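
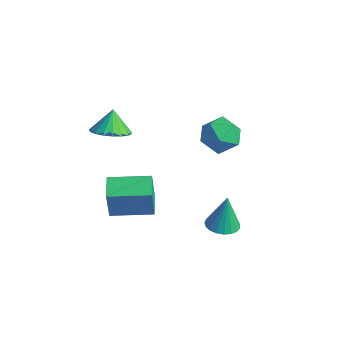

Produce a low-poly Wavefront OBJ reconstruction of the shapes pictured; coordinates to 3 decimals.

v -1.494 -3.575 -2.157
v -1.335 -3.858 -0.336
v -2.445 -2.76 -1.948
v -2.286 -3.042 -0.126
v -0.114 -1.998 -2.034
v 0.045 -2.28 -0.212
v -1.065 -1.182 -1.824
v -0.906 -1.465 -0.003
v -1.766 3.64 -0.313
v -0.764 3.381 -0.781
v -1.376 2.559 1.121
v -0.374 2.3 0.653
v -0.564 3.349 1.046
v -0.804 4.017 0.159
v -1.336 1.923 0.181
v -1.576 2.591 -0.706
v -0.498 2.32 -0.475
v -0.021 3.201 0.059
v -2.119 2.739 0.281
v -1.642 3.62 0.815
v 1.315 0.988 -3.799
v 2.021 1.457 -3.866
v 1.265 1.332 -1.921
v 1.767 1.698 -3.917
v 1.436 1.816 -3.947
v 1.083 1.792 -3.952
v 0.771 1.628 -3.93
v 0.552 1.354 -3.886
v 0.466 1.016 -3.827
v 0.526 0.674 -3.762
v 0.723 0.386 -3.705
v 1.022 0.202 -3.663
v 1.371 0.154 -3.645
v 1.711 0.251 -3.654
v 1.983 0.474 -3.687
v 2.139 0.787 -3.741
v 2.152 1.135 -3.804
v -3.173 -2.039 2.08
v -2.423 -2.512 2.564
v -3.567 -1.541 3.18
v -2.237 -2.118 2.451
v -2.237 -1.709 2.266
v -2.422 -1.365 2.043
v -2.756 -1.155 1.828
v -3.173 -1.12 1.663
v -3.589 -1.267 1.58
v -3.924 -1.567 1.597
v -4.109 -1.961 1.709
v -4.109 -2.37 1.895
v -3.924 -2.714 2.117
v -3.59 -2.924 2.332
v -3.174 -2.959 2.498
v -2.757 -2.812 2.58
f 2 4 1
f 5 2 1
f 1 4 3
f 3 5 1
f 2 8 4
f 6 2 5
f 6 8 2
f 4 8 3
f 7 5 3
f 3 8 7
f 7 6 5
f 8 6 7
f 9 20 14
f 9 14 10
f 9 10 16
f 9 16 19
f 9 19 20
f 10 14 18
f 14 20 13
f 20 19 11
f 19 16 15
f 16 10 17
f 12 18 13
f 12 13 11
f 12 11 15
f 12 15 17
f 12 17 18
f 13 18 14
f 11 13 20
f 15 11 19
f 17 15 16
f 18 17 10
f 22 21 24
f 22 24 23
f 24 21 25
f 24 25 23
f 25 21 26
f 25 26 23
f 26 21 27
f 26 27 23
f 27 21 28
f 27 28 23
f 28 21 29
f 28 29 23
f 29 21 30
f 29 30 23
f 30 21 31
f 30 31 23
f 31 21 32
f 31 32 23
f 32 21 33
f 32 33 23
f 33 21 34
f 33 34 23
f 34 21 35
f 34 35 23
f 35 21 36
f 35 36 23
f 36 21 37
f 36 37 23
f 37 21 22
f 37 22 23
f 39 38 41
f 39 41 40
f 41 38 42
f 41 42 40
f 42 38 43
f 42 43 40
f 43 38 44
f 43 44 40
f 44 38 45
f 44 45 40
f 45 38 46
f 45 46 40
f 46 38 47
f 46 47 40
f 47 38 48
f 47 48 40
f 48 38 49
f 48 49 40
f 49 38 50
f 49 50 40
f 50 38 51
f 50 51 40
f 51 38 52
f 51 52 40
f 52 38 53
f 52 53 40
f 53 38 39
f 53 39 40



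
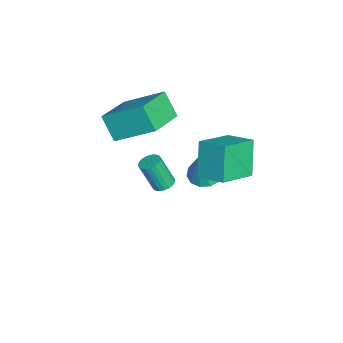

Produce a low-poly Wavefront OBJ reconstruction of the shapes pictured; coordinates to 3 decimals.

v 0.791 -0.925 -2.929
v 1.512 -0.692 -3.11
v 1.249 -1.195 -1.451
v 1.296 -0.333 -2.977
v 0.919 -0.162 -2.829
v 0.501 -0.234 -2.713
v 0.175 -0.525 -2.664
v 0.045 -0.943 -2.7
v 0.151 -1.356 -2.808
v 0.46 -1.632 -2.955
v 0.875 -1.683 -3.093
v 1.262 -1.494 -3.179
v 1.5 -1.125 -3.185
v 2.88 -0.03 -0.689
v 2.055 -0.019 0.774
v 3.552 0.969 -0.318
v 2.727 0.98 1.145
v 4.113 -1.12 0.015
v 3.288 -1.109 1.478
v 4.785 -0.121 0.386
v 3.96 -0.11 1.849
v -0.087 -2.675 -4.624
v 0.184 -2.284 -4.441
v 0.099 -2.874 -3.053
v -0.173 -3.265 -3.236
v -0.014 -2.212 -4.422
v -0.099 -2.802 -3.035
v -0.226 -2.22 -4.439
v -0.311 -2.81 -3.051
v -0.413 -2.307 -4.487
v -0.498 -2.897 -3.1
v -0.544 -2.457 -4.559
v -0.629 -3.047 -3.172
v -0.596 -2.645 -4.642
v -0.681 -3.235 -3.255
v -0.56 -2.838 -4.722
v -0.646 -3.429 -3.335
v -0.443 -3.003 -4.785
v -0.528 -3.593 -3.398
v -0.264 -3.111 -4.82
v -0.349 -3.702 -3.433
v -0.054 -3.144 -4.821
v -0.139 -3.734 -3.434
v 0.149 -3.095 -4.788
v 0.064 -3.686 -3.401
v 0.312 -2.974 -4.727
v 0.227 -3.565 -3.339
v 0.406 -2.801 -4.647
v 0.321 -3.392 -3.26
v 0.414 -2.607 -4.564
v 0.329 -3.197 -3.177
v 0.336 -2.424 -4.491
v 0.251 -3.014 -3.104
v 0.778 -5.097 0.549
v 1.191 -3.414 1.662
v -0.908 -4.327 0.01
v -0.495 -2.644 1.123
v 1.355 -4.556 -0.483
v 1.768 -2.873 0.63
v -0.331 -3.786 -1.022
v 0.082 -2.103 0.091
f 2 1 4
f 2 4 3
f 4 1 5
f 4 5 3
f 5 1 6
f 5 6 3
f 6 1 7
f 6 7 3
f 7 1 8
f 7 8 3
f 8 1 9
f 8 9 3
f 9 1 10
f 9 10 3
f 10 1 11
f 10 11 3
f 11 1 12
f 11 12 3
f 12 1 13
f 12 13 3
f 13 1 2
f 13 2 3
f 15 17 14
f 18 15 14
f 14 17 16
f 16 18 14
f 15 21 17
f 19 15 18
f 19 21 15
f 17 21 16
f 20 18 16
f 16 21 20
f 20 19 18
f 21 19 20
f 23 22 26
f 23 26 24
f 24 26 27
f 24 27 25
f 26 22 28
f 26 28 27
f 27 28 29
f 27 29 25
f 28 22 30
f 28 30 29
f 29 30 31
f 29 31 25
f 30 22 32
f 30 32 31
f 31 32 33
f 31 33 25
f 32 22 34
f 32 34 33
f 33 34 35
f 33 35 25
f 34 22 36
f 34 36 35
f 35 36 37
f 35 37 25
f 36 22 38
f 36 38 37
f 37 38 39
f 37 39 25
f 38 22 40
f 38 40 39
f 39 40 41
f 39 41 25
f 40 22 42
f 40 42 41
f 41 42 43
f 41 43 25
f 42 22 44
f 42 44 43
f 43 44 45
f 43 45 25
f 44 22 46
f 44 46 45
f 45 46 47
f 45 47 25
f 46 22 48
f 46 48 47
f 47 48 49
f 47 49 25
f 48 22 50
f 48 50 49
f 49 50 51
f 49 51 25
f 50 22 52
f 50 52 51
f 51 52 53
f 51 53 25
f 52 22 23
f 52 23 53
f 53 23 24
f 53 24 25
f 55 57 54
f 58 55 54
f 54 57 56
f 56 58 54
f 55 61 57
f 59 55 58
f 59 61 55
f 57 61 56
f 60 58 56
f 56 61 60
f 60 59 58
f 61 59 60



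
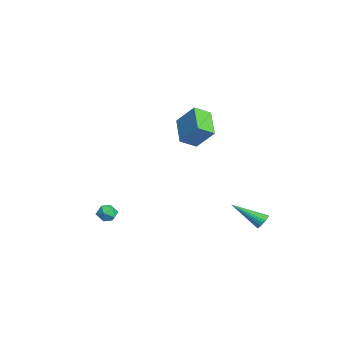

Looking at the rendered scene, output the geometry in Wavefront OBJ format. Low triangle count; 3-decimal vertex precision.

v 1.748 -3.566 -0.153
v 2.048 -4.074 -0.404
v 0.992 -3.666 -0.856
v 1.292 -4.174 -1.107
v 1.027 -4.213 -0.524
v 1.495 -4.152 -0.09
v 1.545 -3.588 -1.17
v 2.013 -3.527 -0.736
v 1.923 -4.088 -1.033
v 1.603 -4.474 -0.633
v 1.437 -3.266 -0.627
v 1.117 -3.652 -0.227
v 3.077 4.168 -1.019
v 3.499 4.222 -0.719
v 2.503 2.572 0.079
v 3.354 4.345 -0.616
v 3.161 4.438 -0.582
v 2.954 4.483 -0.624
v 2.768 4.475 -0.734
v 2.636 4.413 -0.893
v 2.58 4.309 -1.074
v 2.609 4.18 -1.246
v 2.72 4.05 -1.378
v 2.893 3.939 -1.448
v 3.097 3.869 -1.443
v 3.298 3.85 -1.366
v 3.461 3.886 -1.228
v 3.557 3.971 -1.054
v 3.571 4.09 -0.874
v -4.166 1.419 3.232
v -3.879 0.462 3.78
v -3.488 2.32 4.451
v -3.201 1.362 4.999
v -2.499 1.398 2.321
v -2.212 0.44 2.869
v -1.821 2.298 3.54
v -1.534 1.341 4.088
f 1 12 6
f 1 6 2
f 1 2 8
f 1 8 11
f 1 11 12
f 2 6 10
f 6 12 5
f 12 11 3
f 11 8 7
f 8 2 9
f 4 10 5
f 4 5 3
f 4 3 7
f 4 7 9
f 4 9 10
f 5 10 6
f 3 5 12
f 7 3 11
f 9 7 8
f 10 9 2
f 14 13 16
f 14 16 15
f 16 13 17
f 16 17 15
f 17 13 18
f 17 18 15
f 18 13 19
f 18 19 15
f 19 13 20
f 19 20 15
f 20 13 21
f 20 21 15
f 21 13 22
f 21 22 15
f 22 13 23
f 22 23 15
f 23 13 24
f 23 24 15
f 24 13 25
f 24 25 15
f 25 13 26
f 25 26 15
f 26 13 27
f 26 27 15
f 27 13 28
f 27 28 15
f 28 13 29
f 28 29 15
f 29 13 14
f 29 14 15
f 31 33 30
f 34 31 30
f 30 33 32
f 32 34 30
f 31 37 33
f 35 31 34
f 35 37 31
f 33 37 32
f 36 34 32
f 32 37 36
f 36 35 34
f 37 35 36



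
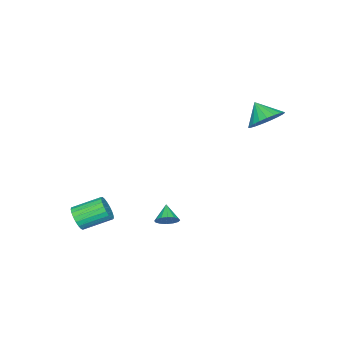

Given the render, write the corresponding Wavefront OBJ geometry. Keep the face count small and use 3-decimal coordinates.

v 4.189 -3.041 -3.927
v 4.762 -2.868 -3.46
v 3.825 -1.645 -2.765
v 3.251 -1.819 -3.233
v 4.821 -2.681 -3.708
v 3.884 -1.459 -3.013
v 4.771 -2.557 -3.994
v 3.834 -1.335 -3.299
v 4.62 -2.517 -4.269
v 3.683 -1.294 -3.574
v 4.394 -2.567 -4.485
v 3.457 -1.344 -3.79
v 4.133 -2.699 -4.604
v 3.196 -1.477 -3.909
v 3.882 -2.891 -4.606
v 2.945 -1.668 -3.911
v 3.683 -3.108 -4.491
v 2.746 -1.885 -3.796
v 3.572 -3.314 -4.279
v 2.635 -2.091 -3.584
v 3.568 -3.473 -4.005
v 2.631 -2.25 -3.311
v 3.671 -3.557 -3.719
v 2.733 -2.334 -3.024
v 3.863 -3.552 -3.468
v 2.926 -2.329 -2.773
v 4.112 -3.459 -3.297
v 3.175 -2.236 -2.602
v 4.374 -3.293 -3.235
v 3.437 -2.07 -2.54
v 4.604 -3.084 -3.292
v 3.667 -1.861 -2.597
v -2.657 3.992 2.105
v -1.624 3.787 2.231
v -2.943 3.108 3.015
v -1.69 4.11 2.524
v -1.923 4.412 2.745
v -2.283 4.642 2.855
v -2.707 4.759 2.835
v -3.123 4.744 2.689
v -3.458 4.598 2.442
v -3.655 4.348 2.137
v -3.679 4.036 1.827
v -3.526 3.717 1.564
v -3.223 3.445 1.396
v -2.822 3.267 1.349
v -2.393 3.215 1.434
v -2.009 3.297 1.634
v -1.737 3.5 1.916
v 2.255 1.128 -3.705
v 2.573 1.362 -3.189
v 1.565 0.632 -3.055
v 2.34 1.594 -3.259
v 2.084 1.701 -3.449
v 1.873 1.655 -3.707
v 1.765 1.468 -3.965
v 1.788 1.19 -4.153
v 1.936 0.895 -4.221
v 2.17 0.663 -4.151
v 2.426 0.556 -3.961
v 2.636 0.602 -3.703
v 2.744 0.789 -3.445
v 2.721 1.067 -3.257
f 2 1 5
f 2 5 3
f 3 5 6
f 3 6 4
f 5 1 7
f 5 7 6
f 6 7 8
f 6 8 4
f 7 1 9
f 7 9 8
f 8 9 10
f 8 10 4
f 9 1 11
f 9 11 10
f 10 11 12
f 10 12 4
f 11 1 13
f 11 13 12
f 12 13 14
f 12 14 4
f 13 1 15
f 13 15 14
f 14 15 16
f 14 16 4
f 15 1 17
f 15 17 16
f 16 17 18
f 16 18 4
f 17 1 19
f 17 19 18
f 18 19 20
f 18 20 4
f 19 1 21
f 19 21 20
f 20 21 22
f 20 22 4
f 21 1 23
f 21 23 22
f 22 23 24
f 22 24 4
f 23 1 25
f 23 25 24
f 24 25 26
f 24 26 4
f 25 1 27
f 25 27 26
f 26 27 28
f 26 28 4
f 27 1 29
f 27 29 28
f 28 29 30
f 28 30 4
f 29 1 31
f 29 31 30
f 30 31 32
f 30 32 4
f 31 1 2
f 31 2 32
f 32 2 3
f 32 3 4
f 34 33 36
f 34 36 35
f 36 33 37
f 36 37 35
f 37 33 38
f 37 38 35
f 38 33 39
f 38 39 35
f 39 33 40
f 39 40 35
f 40 33 41
f 40 41 35
f 41 33 42
f 41 42 35
f 42 33 43
f 42 43 35
f 43 33 44
f 43 44 35
f 44 33 45
f 44 45 35
f 45 33 46
f 45 46 35
f 46 33 47
f 46 47 35
f 47 33 48
f 47 48 35
f 48 33 49
f 48 49 35
f 49 33 34
f 49 34 35
f 51 50 53
f 51 53 52
f 53 50 54
f 53 54 52
f 54 50 55
f 54 55 52
f 55 50 56
f 55 56 52
f 56 50 57
f 56 57 52
f 57 50 58
f 57 58 52
f 58 50 59
f 58 59 52
f 59 50 60
f 59 60 52
f 60 50 61
f 60 61 52
f 61 50 62
f 61 62 52
f 62 50 63
f 62 63 52
f 63 50 51
f 63 51 52



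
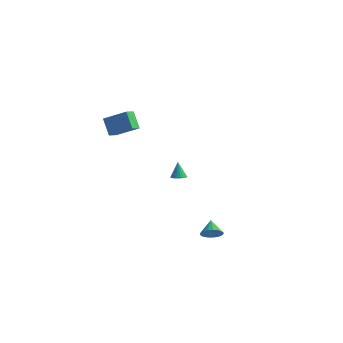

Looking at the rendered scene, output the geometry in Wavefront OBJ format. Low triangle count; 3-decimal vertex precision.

v -4.955 0.61 3.118
v -3.576 1.158 3.948
v -5.073 1.363 2.816
v -3.694 1.911 3.647
v -4.206 0.309 2.073
v -2.827 0.857 2.904
v -4.324 1.062 1.772
v -2.945 1.61 2.602
v 4.214 -0.227 -2.887
v 4.741 0.196 -2.807
v 3.626 0.387 -2.273
v 4.601 0.307 -3.051
v 4.386 0.313 -3.263
v 4.136 0.211 -3.401
v 3.902 0.023 -3.437
v 3.729 -0.215 -3.364
v 3.653 -0.455 -3.197
v 3.688 -0.65 -2.968
v 3.827 -0.762 -2.724
v 4.043 -0.767 -2.511
v 4.293 -0.666 -2.374
v 4.527 -0.478 -2.338
v 4.699 -0.24 -2.411
v 4.775 0 -2.578
v -1.633 3.655 -1.952
v -1.235 3.972 -1.918
v -1.927 3.905 -0.848
v -1.401 4.107 -1.993
v -1.613 4.153 -2.06
v -1.829 4.101 -2.105
v -2.006 3.96 -2.12
v -2.11 3.758 -2.102
v -2.119 3.537 -2.054
v -2.032 3.338 -1.987
v -1.865 3.203 -1.912
v -1.653 3.157 -1.845
v -1.437 3.21 -1.8
v -1.26 3.351 -1.784
v -1.157 3.552 -1.803
v -1.148 3.774 -1.85
f 2 4 1
f 5 2 1
f 1 4 3
f 3 5 1
f 2 8 4
f 6 2 5
f 6 8 2
f 4 8 3
f 7 5 3
f 3 8 7
f 7 6 5
f 8 6 7
f 10 9 12
f 10 12 11
f 12 9 13
f 12 13 11
f 13 9 14
f 13 14 11
f 14 9 15
f 14 15 11
f 15 9 16
f 15 16 11
f 16 9 17
f 16 17 11
f 17 9 18
f 17 18 11
f 18 9 19
f 18 19 11
f 19 9 20
f 19 20 11
f 20 9 21
f 20 21 11
f 21 9 22
f 21 22 11
f 22 9 23
f 22 23 11
f 23 9 24
f 23 24 11
f 24 9 10
f 24 10 11
f 26 25 28
f 26 28 27
f 28 25 29
f 28 29 27
f 29 25 30
f 29 30 27
f 30 25 31
f 30 31 27
f 31 25 32
f 31 32 27
f 32 25 33
f 32 33 27
f 33 25 34
f 33 34 27
f 34 25 35
f 34 35 27
f 35 25 36
f 35 36 27
f 36 25 37
f 36 37 27
f 37 25 38
f 37 38 27
f 38 25 39
f 38 39 27
f 39 25 40
f 39 40 27
f 40 25 26
f 40 26 27



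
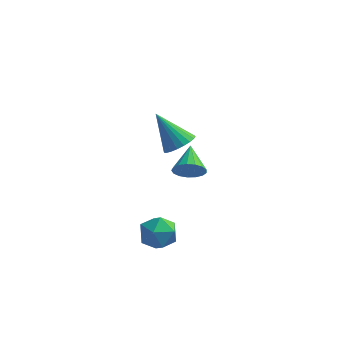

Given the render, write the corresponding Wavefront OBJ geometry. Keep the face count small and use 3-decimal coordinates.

v -2.216 -0.295 -3.655
v -1.467 -0.913 -3.544
v -3.033 -1.087 -2.556
v -2.284 -1.705 -2.445
v -2.2 -0.777 -2.148
v -1.695 -0.288 -2.827
v -2.805 -1.712 -3.273
v -2.3 -1.223 -3.952
v -1.831 -1.789 -3.307
v -1.457 -1.211 -2.613
v -3.043 -0.789 -3.487
v -2.669 -0.211 -2.793
v -1.858 2.861 -1.734
v -1.512 2.616 -1.045
v -2.162 4.259 -1.086
v -1.219 2.773 -1.245
v -1.073 2.95 -1.558
v -1.107 3.106 -1.911
v -1.313 3.207 -2.223
v -1.644 3.228 -2.424
v -2.024 3.165 -2.467
v -2.366 3.033 -2.342
v -2.592 2.861 -2.077
v -2.65 2.69 -1.735
v -2.526 2.557 -1.392
v -2.25 2.495 -1.127
v -1.884 2.516 -1.002
v -1.673 0.472 1.965
v -1.13 0.145 2.468
v -2.847 0.848 3.475
v -1.034 0.468 2.462
v -1.049 0.791 2.37
v -1.172 1.06 2.208
v -1.381 1.227 2.004
v -1.641 1.263 1.793
v -1.907 1.163 1.611
v -2.132 0.943 1.491
v -2.278 0.642 1.453
v -2.319 0.311 1.503
v -2.248 0.008 1.633
v -2.079 -0.214 1.82
v -1.839 -0.318 2.032
v -1.57 -0.285 2.233
v -1.319 -0.121 2.387
f 1 12 6
f 1 6 2
f 1 2 8
f 1 8 11
f 1 11 12
f 2 6 10
f 6 12 5
f 12 11 3
f 11 8 7
f 8 2 9
f 4 10 5
f 4 5 3
f 4 3 7
f 4 7 9
f 4 9 10
f 5 10 6
f 3 5 12
f 7 3 11
f 9 7 8
f 10 9 2
f 14 13 16
f 14 16 15
f 16 13 17
f 16 17 15
f 17 13 18
f 17 18 15
f 18 13 19
f 18 19 15
f 19 13 20
f 19 20 15
f 20 13 21
f 20 21 15
f 21 13 22
f 21 22 15
f 22 13 23
f 22 23 15
f 23 13 24
f 23 24 15
f 24 13 25
f 24 25 15
f 25 13 26
f 25 26 15
f 26 13 27
f 26 27 15
f 27 13 14
f 27 14 15
f 29 28 31
f 29 31 30
f 31 28 32
f 31 32 30
f 32 28 33
f 32 33 30
f 33 28 34
f 33 34 30
f 34 28 35
f 34 35 30
f 35 28 36
f 35 36 30
f 36 28 37
f 36 37 30
f 37 28 38
f 37 38 30
f 38 28 39
f 38 39 30
f 39 28 40
f 39 40 30
f 40 28 41
f 40 41 30
f 41 28 42
f 41 42 30
f 42 28 43
f 42 43 30
f 43 28 44
f 43 44 30
f 44 28 29
f 44 29 30



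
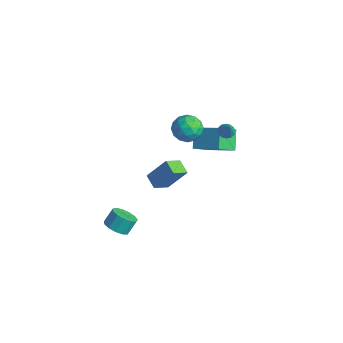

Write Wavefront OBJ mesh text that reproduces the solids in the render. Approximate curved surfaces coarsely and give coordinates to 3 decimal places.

v 3.311 3.271 2.865
v 3.701 3.554 2.669
v 3.969 3.049 3.855
v 3.551 3.729 2.808
v 3.337 3.781 2.962
v 3.115 3.697 3.09
v 2.947 3.499 3.158
v 2.875 3.239 3.147
v 2.921 2.989 3.06
v 3.071 2.813 2.921
v 3.285 2.761 2.767
v 3.506 2.845 2.639
v 3.675 3.044 2.572
v 3.746 3.303 2.582
v 1.677 -0.191 -0.801
v 1.816 -1.244 -0.202
v 2.339 0.713 0.633
v 2.479 -0.34 1.232
v 2.601 -0.28 -1.172
v 2.741 -1.333 -0.573
v 3.264 0.624 0.262
v 3.403 -0.429 0.861
v 2.576 1.727 3.845
v 3.264 1.513 4.521
v 2.516 0.187 3.419
v 3.204 -0.027 4.095
v 2.298 0.246 4.381
v 2.335 1.198 4.644
v 3.445 0.502 3.296
v 3.482 1.454 3.559
v 3.801 0.756 4.182
v 3.092 0.598 4.853
v 2.688 1.102 3.087
v 1.979 0.944 3.758
v 2.925 1.755 4.22
v 2.855 -0.055 3.72
v 2.323 0.105 3.888
v 2.727 -0.02 4.285
v 2.379 1.57 4.293
v 2.784 1.444 4.69
v 2.216 0.7 4.608
v 2.996 0.256 3.25
v 3.401 0.13 3.647
v 3.053 1.72 3.655
v 3.457 1.595 4.052
v 3.564 1 3.332
v 3.645 1.185 4.419
v 3.61 0.279 4.168
v 3.752 0.59 3.698
v 3.773 1.15 3.853
v 3.229 1.092 4.813
v 3.194 0.186 4.563
v 2.661 0.347 4.73
v 2.683 0.907 4.885
v 3.544 0.647 4.613
v 2.586 1.514 3.377
v 2.551 0.608 3.127
v 3.097 0.793 3.055
v 3.119 1.353 3.21
v 2.17 1.421 3.772
v 2.135 0.515 3.521
v 2.007 0.55 4.087
v 2.028 1.11 4.242
v 2.236 1.053 3.327
v 1.538 -3.21 -4.378
v 2.367 -3.299 -4.276
v 2.331 -2.659 -3.419
v 1.502 -2.57 -3.522
v 2.307 -2.924 -4.559
v 2.271 -2.284 -3.702
v 2.003 -2.64 -4.784
v 1.966 -2 -3.927
v 1.552 -2.537 -4.881
v 1.515 -1.897 -4.024
v 1.096 -2.647 -4.818
v 1.059 -2.007 -3.961
v 0.78 -2.936 -4.615
v 0.743 -2.297 -3.758
v 0.706 -3.312 -4.338
v 0.669 -2.673 -3.481
v 0.896 -3.656 -4.073
v 0.859 -3.016 -3.216
v 1.289 -3.858 -3.905
v 1.252 -3.218 -3.049
v 1.762 -3.854 -3.888
v 1.725 -3.214 -3.031
v 2.164 -3.646 -4.026
v 2.127 -3.006 -3.169
v 0.619 2.821 1.387
v 2.156 3.612 2.126
v 0.4 4.152 0.419
v 1.937 4.943 1.159
v 1.443 2.197 0.341
v 2.98 2.988 1.081
v 1.224 3.528 -0.626
v 2.761 4.319 0.113
f 2 1 4
f 2 4 3
f 4 1 5
f 4 5 3
f 5 1 6
f 5 6 3
f 6 1 7
f 6 7 3
f 7 1 8
f 7 8 3
f 8 1 9
f 8 9 3
f 9 1 10
f 9 10 3
f 10 1 11
f 10 11 3
f 11 1 12
f 11 12 3
f 12 1 13
f 12 13 3
f 13 1 14
f 13 14 3
f 14 1 2
f 14 2 3
f 16 18 15
f 19 16 15
f 15 18 17
f 17 19 15
f 16 22 18
f 20 16 19
f 20 22 16
f 18 22 17
f 21 19 17
f 17 22 21
f 21 20 19
f 22 20 21
f 23 60 39
f 60 34 63
f 39 63 28
f 60 63 39
f 23 39 35
f 39 28 40
f 35 40 24
f 39 40 35
f 23 35 44
f 35 24 45
f 44 45 30
f 35 45 44
f 23 44 56
f 44 30 59
f 56 59 33
f 44 59 56
f 23 56 60
f 56 33 64
f 60 64 34
f 56 64 60
f 24 40 51
f 40 28 54
f 51 54 32
f 40 54 51
f 28 63 41
f 63 34 62
f 41 62 27
f 63 62 41
f 34 64 61
f 64 33 57
f 61 57 25
f 64 57 61
f 33 59 58
f 59 30 46
f 58 46 29
f 59 46 58
f 30 45 50
f 45 24 47
f 50 47 31
f 45 47 50
f 26 52 38
f 52 32 53
f 38 53 27
f 52 53 38
f 26 38 36
f 38 27 37
f 36 37 25
f 38 37 36
f 26 36 43
f 36 25 42
f 43 42 29
f 36 42 43
f 26 43 48
f 43 29 49
f 48 49 31
f 43 49 48
f 26 48 52
f 48 31 55
f 52 55 32
f 48 55 52
f 27 53 41
f 53 32 54
f 41 54 28
f 53 54 41
f 25 37 61
f 37 27 62
f 61 62 34
f 37 62 61
f 29 42 58
f 42 25 57
f 58 57 33
f 42 57 58
f 31 49 50
f 49 29 46
f 50 46 30
f 49 46 50
f 32 55 51
f 55 31 47
f 51 47 24
f 55 47 51
f 66 65 69
f 66 69 67
f 67 69 70
f 67 70 68
f 69 65 71
f 69 71 70
f 70 71 72
f 70 72 68
f 71 65 73
f 71 73 72
f 72 73 74
f 72 74 68
f 73 65 75
f 73 75 74
f 74 75 76
f 74 76 68
f 75 65 77
f 75 77 76
f 76 77 78
f 76 78 68
f 77 65 79
f 77 79 78
f 78 79 80
f 78 80 68
f 79 65 81
f 79 81 80
f 80 81 82
f 80 82 68
f 81 65 83
f 81 83 82
f 82 83 84
f 82 84 68
f 83 65 85
f 83 85 84
f 84 85 86
f 84 86 68
f 85 65 87
f 85 87 86
f 86 87 88
f 86 88 68
f 87 65 66
f 87 66 88
f 88 66 67
f 88 67 68
f 90 92 89
f 93 90 89
f 89 92 91
f 91 93 89
f 90 96 92
f 94 90 93
f 94 96 90
f 92 96 91
f 95 93 91
f 91 96 95
f 95 94 93
f 96 94 95



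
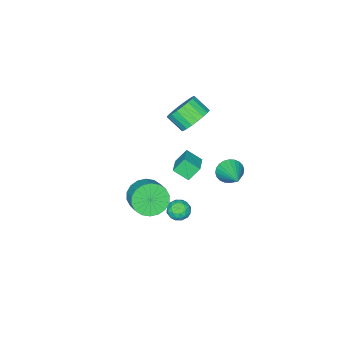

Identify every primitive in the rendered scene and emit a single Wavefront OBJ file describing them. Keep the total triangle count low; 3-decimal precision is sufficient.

v -1.751 -3.225 -2.755
v -2.341 -2.896 -1.925
v -2.137 -2.391 -3.36
v -2.726 -2.062 -2.529
v -0.714 -2.438 -2.331
v -1.303 -2.109 -1.5
v -1.099 -1.604 -2.935
v -1.689 -1.275 -2.105
v -3.772 -0.902 -3.589
v -3.437 -1.419 -3.018
v -2.808 0.562 -2.831
v -3.217 -1.439 -3.26
v -3.081 -1.377 -3.551
v -3.05 -1.243 -3.849
v -3.129 -1.057 -4.107
v -3.306 -0.848 -4.286
v -3.554 -0.646 -4.359
v -3.835 -0.484 -4.315
v -4.107 -0.385 -4.161
v -4.328 -0.365 -3.919
v -4.464 -0.426 -3.628
v -4.495 -0.56 -3.33
v -4.415 -0.746 -3.072
v -4.238 -0.956 -2.893
v -3.99 -1.157 -2.82
v -3.709 -1.32 -2.864
v -2.251 -2.133 1.35
v -1.723 -2.605 0.601
v -1.561 -3.598 1.342
v -2.089 -3.127 2.09
v -1.413 -2.397 0.812
v -1.251 -3.391 1.553
v -1.248 -2.144 1.115
v -1.086 -3.138 1.856
v -1.257 -1.889 1.459
v -1.094 -2.883 2.2
v -1.437 -1.676 1.784
v -1.275 -2.67 2.525
v -1.758 -1.542 2.034
v -1.596 -2.536 2.775
v -2.164 -1.511 2.166
v -2.002 -2.504 2.906
v -2.586 -1.587 2.156
v -2.424 -2.58 2.897
v -2.949 -1.757 2.007
v -2.787 -2.751 2.748
v -3.192 -1.993 1.744
v -3.03 -2.986 2.485
v -3.272 -2.253 1.413
v -3.11 -3.246 2.154
v -3.176 -2.492 1.071
v -3.013 -3.485 1.812
v -2.919 -2.669 0.777
v -2.757 -3.663 1.518
v -2.547 -2.753 0.583
v -2.385 -3.747 1.323
v -2.124 -2.731 0.52
v -1.962 -3.724 1.261
v 1.615 0.847 -2.565
v 2.055 0.667 -2.031
v 1.245 -0.247 -2.629
v 1.685 -0.427 -2.095
v 1.119 -0.01 -1.966
v 1.348 0.666 -1.926
v 1.952 -0.246 -2.734
v 2.181 0.43 -2.694
v 2.264 -0.009 -2.136
v 1.749 0.137 -1.661
v 1.551 0.283 -2.999
v 1.036 0.429 -2.524
v 1.867 0.853 -2.292
v 1.433 -0.433 -2.368
v 1.1 -0.188 -2.291
v 1.359 -0.294 -1.978
v 1.452 0.853 -2.231
v 1.711 0.747 -1.917
v 1.161 0.349 -1.879
v 1.589 -0.327 -2.743
v 1.848 -0.433 -2.429
v 1.941 0.714 -2.682
v 2.2 0.608 -2.369
v 2.139 0.071 -2.781
v 2.249 0.35 -2.04
v 2.032 -0.293 -2.078
v 2.188 -0.187 -2.453
v 2.323 0.211 -2.43
v 1.947 0.436 -1.761
v 1.729 -0.207 -1.799
v 1.397 0.038 -1.723
v 1.531 0.436 -1.7
v 2.069 0.039 -1.823
v 1.571 0.627 -2.861
v 1.353 -0.016 -2.899
v 1.769 -0.016 -2.96
v 1.903 0.382 -2.937
v 1.268 0.713 -2.582
v 1.051 0.07 -2.62
v 0.977 0.209 -2.23
v 1.112 0.607 -2.207
v 1.231 0.381 -2.837
v 3.225 -0.755 -0.454
v 3.642 -0.392 -1.347
v 4.171 0.497 -0.739
v 3.755 0.135 0.154
v 3.234 -0.166 -1.323
v 3.763 0.724 -0.715
v 2.824 -0.056 -1.127
v 3.353 0.833 -0.519
v 2.494 -0.084 -0.798
v 3.023 0.805 -0.19
v 2.309 -0.246 -0.4
v 2.838 0.644 0.207
v 2.305 -0.508 -0.013
v 2.834 0.381 0.594
v 2.483 -0.819 0.286
v 3.012 0.07 0.894
v 2.809 -1.117 0.439
v 3.338 -0.228 1.047
v 3.217 -1.344 0.415
v 3.746 -0.454 1.023
v 3.627 -1.453 0.219
v 4.156 -0.564 0.827
v 3.957 -1.425 -0.11
v 4.486 -0.536 0.498
v 4.142 -1.264 -0.507
v 4.671 -0.374 0.1
v 4.146 -1.001 -0.894
v 4.675 -0.112 -0.287
v 3.968 -0.69 -1.194
v 4.497 0.199 -0.586
f 2 4 1
f 5 2 1
f 1 4 3
f 3 5 1
f 2 8 4
f 6 2 5
f 6 8 2
f 4 8 3
f 7 5 3
f 3 8 7
f 7 6 5
f 8 6 7
f 10 9 12
f 10 12 11
f 12 9 13
f 12 13 11
f 13 9 14
f 13 14 11
f 14 9 15
f 14 15 11
f 15 9 16
f 15 16 11
f 16 9 17
f 16 17 11
f 17 9 18
f 17 18 11
f 18 9 19
f 18 19 11
f 19 9 20
f 19 20 11
f 20 9 21
f 20 21 11
f 21 9 22
f 21 22 11
f 22 9 23
f 22 23 11
f 23 9 24
f 23 24 11
f 24 9 25
f 24 25 11
f 25 9 26
f 25 26 11
f 26 9 10
f 26 10 11
f 28 27 31
f 28 31 29
f 29 31 32
f 29 32 30
f 31 27 33
f 31 33 32
f 32 33 34
f 32 34 30
f 33 27 35
f 33 35 34
f 34 35 36
f 34 36 30
f 35 27 37
f 35 37 36
f 36 37 38
f 36 38 30
f 37 27 39
f 37 39 38
f 38 39 40
f 38 40 30
f 39 27 41
f 39 41 40
f 40 41 42
f 40 42 30
f 41 27 43
f 41 43 42
f 42 43 44
f 42 44 30
f 43 27 45
f 43 45 44
f 44 45 46
f 44 46 30
f 45 27 47
f 45 47 46
f 46 47 48
f 46 48 30
f 47 27 49
f 47 49 48
f 48 49 50
f 48 50 30
f 49 27 51
f 49 51 50
f 50 51 52
f 50 52 30
f 51 27 53
f 51 53 52
f 52 53 54
f 52 54 30
f 53 27 55
f 53 55 54
f 54 55 56
f 54 56 30
f 55 27 57
f 55 57 56
f 56 57 58
f 56 58 30
f 57 27 28
f 57 28 58
f 58 28 29
f 58 29 30
f 59 96 75
f 96 70 99
f 75 99 64
f 96 99 75
f 59 75 71
f 75 64 76
f 71 76 60
f 75 76 71
f 59 71 80
f 71 60 81
f 80 81 66
f 71 81 80
f 59 80 92
f 80 66 95
f 92 95 69
f 80 95 92
f 59 92 96
f 92 69 100
f 96 100 70
f 92 100 96
f 60 76 87
f 76 64 90
f 87 90 68
f 76 90 87
f 64 99 77
f 99 70 98
f 77 98 63
f 99 98 77
f 70 100 97
f 100 69 93
f 97 93 61
f 100 93 97
f 69 95 94
f 95 66 82
f 94 82 65
f 95 82 94
f 66 81 86
f 81 60 83
f 86 83 67
f 81 83 86
f 62 88 74
f 88 68 89
f 74 89 63
f 88 89 74
f 62 74 72
f 74 63 73
f 72 73 61
f 74 73 72
f 62 72 79
f 72 61 78
f 79 78 65
f 72 78 79
f 62 79 84
f 79 65 85
f 84 85 67
f 79 85 84
f 62 84 88
f 84 67 91
f 88 91 68
f 84 91 88
f 63 89 77
f 89 68 90
f 77 90 64
f 89 90 77
f 61 73 97
f 73 63 98
f 97 98 70
f 73 98 97
f 65 78 94
f 78 61 93
f 94 93 69
f 78 93 94
f 67 85 86
f 85 65 82
f 86 82 66
f 85 82 86
f 68 91 87
f 91 67 83
f 87 83 60
f 91 83 87
f 102 101 105
f 102 105 103
f 103 105 106
f 103 106 104
f 105 101 107
f 105 107 106
f 106 107 108
f 106 108 104
f 107 101 109
f 107 109 108
f 108 109 110
f 108 110 104
f 109 101 111
f 109 111 110
f 110 111 112
f 110 112 104
f 111 101 113
f 111 113 112
f 112 113 114
f 112 114 104
f 113 101 115
f 113 115 114
f 114 115 116
f 114 116 104
f 115 101 117
f 115 117 116
f 116 117 118
f 116 118 104
f 117 101 119
f 117 119 118
f 118 119 120
f 118 120 104
f 119 101 121
f 119 121 120
f 120 121 122
f 120 122 104
f 121 101 123
f 121 123 122
f 122 123 124
f 122 124 104
f 123 101 125
f 123 125 124
f 124 125 126
f 124 126 104
f 125 101 127
f 125 127 126
f 126 127 128
f 126 128 104
f 127 101 129
f 127 129 128
f 128 129 130
f 128 130 104
f 129 101 102
f 129 102 130
f 130 102 103
f 130 103 104



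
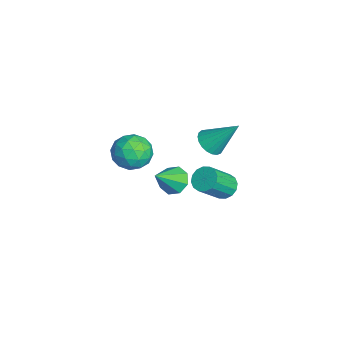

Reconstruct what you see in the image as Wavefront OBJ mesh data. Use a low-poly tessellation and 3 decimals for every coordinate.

v -2.439 1.45 -3.861
v -1.735 1.734 -3.992
v -1.018 0.595 -2.61
v -1.721 0.31 -2.479
v -1.893 1.972 -3.714
v -1.175 0.833 -2.332
v -2.197 2.07 -3.475
v -1.479 0.931 -2.093
v -2.565 2.002 -3.34
v -1.847 0.863 -1.958
v -2.9 1.786 -3.344
v -2.182 0.647 -1.962
v -3.111 1.48 -3.487
v -2.393 0.34 -2.105
v -3.142 1.165 -3.73
v -2.425 0.026 -2.348
v -2.985 0.927 -4.008
v -2.267 -0.212 -2.626
v -2.681 0.829 -4.247
v -1.963 -0.31 -2.865
v -2.313 0.897 -4.382
v -1.595 -0.242 -3
v -1.978 1.113 -4.378
v -1.26 -0.026 -2.996
v -1.767 1.42 -4.235
v -1.049 0.28 -2.853
v -1.239 0.531 0.8
v -0.475 0.235 0.802
v -0.741 1.829 2.36
v -0.45 0.493 0.579
v -0.563 0.757 0.396
v -0.792 0.982 0.282
v -1.099 1.129 0.257
v -1.43 1.173 0.327
v -1.728 1.106 0.478
v -1.941 0.939 0.685
v -2.034 0.702 0.912
v -1.988 0.435 1.119
v -1.814 0.185 1.272
v -1.54 -0.006 1.342
v -1.214 -0.103 1.319
v -0.892 -0.091 1.206
v -0.631 0.029 1.023
v 0.365 -3.387 2.916
v 0.844 -3.037 2.035
v 1.856 -4.043 3.465
v 2.335 -3.693 2.584
v 1.992 -3.001 3.313
v 1.071 -2.596 2.974
v 1.629 -4.484 2.526
v 0.708 -4.079 2.187
v 1.625 -3.715 1.794
v 1.849 -2.798 2.281
v 0.851 -4.282 3.219
v 1.075 -3.365 3.706
v 0.474 -3.155 2.427
v 2.226 -3.925 3.073
v 2.025 -3.519 3.501
v 2.306 -3.313 2.984
v 0.607 -2.895 2.979
v 0.888 -2.689 2.461
v 1.563 -2.668 3.213
v 1.812 -4.391 3.039
v 2.093 -4.185 2.521
v 0.394 -3.767 2.516
v 0.675 -3.561 1.999
v 1.137 -4.412 2.287
v 1.214 -3.347 1.768
v 2.091 -3.732 2.091
v 1.676 -4.198 2.056
v 1.135 -3.96 1.857
v 1.346 -2.808 2.054
v 2.222 -3.193 2.377
v 2.021 -2.787 2.805
v 1.479 -2.549 2.606
v 1.805 -3.207 1.912
v 0.478 -3.887 3.123
v 1.354 -4.272 3.446
v 1.221 -4.531 2.894
v 0.679 -4.293 2.695
v 0.609 -3.348 3.409
v 1.486 -3.733 3.732
v 1.565 -3.12 3.643
v 1.024 -2.882 3.444
v 0.895 -3.873 3.588
v -2.695 -1.087 -3.334
v -2.178 -1.416 -3.952
v -1.845 -2.133 -2.066
v -1.923 -0.869 -3.671
v -2.119 -0.449 -3.193
v -2.653 -0.403 -2.797
v -3.211 -0.757 -2.716
v -3.466 -1.304 -2.996
v -3.27 -1.724 -3.474
v -2.736 -1.77 -3.87
f 2 1 5
f 2 5 3
f 3 5 6
f 3 6 4
f 5 1 7
f 5 7 6
f 6 7 8
f 6 8 4
f 7 1 9
f 7 9 8
f 8 9 10
f 8 10 4
f 9 1 11
f 9 11 10
f 10 11 12
f 10 12 4
f 11 1 13
f 11 13 12
f 12 13 14
f 12 14 4
f 13 1 15
f 13 15 14
f 14 15 16
f 14 16 4
f 15 1 17
f 15 17 16
f 16 17 18
f 16 18 4
f 17 1 19
f 17 19 18
f 18 19 20
f 18 20 4
f 19 1 21
f 19 21 20
f 20 21 22
f 20 22 4
f 21 1 23
f 21 23 22
f 22 23 24
f 22 24 4
f 23 1 25
f 23 25 24
f 24 25 26
f 24 26 4
f 25 1 2
f 25 2 26
f 26 2 3
f 26 3 4
f 28 27 30
f 28 30 29
f 30 27 31
f 30 31 29
f 31 27 32
f 31 32 29
f 32 27 33
f 32 33 29
f 33 27 34
f 33 34 29
f 34 27 35
f 34 35 29
f 35 27 36
f 35 36 29
f 36 27 37
f 36 37 29
f 37 27 38
f 37 38 29
f 38 27 39
f 38 39 29
f 39 27 40
f 39 40 29
f 40 27 41
f 40 41 29
f 41 27 42
f 41 42 29
f 42 27 43
f 42 43 29
f 43 27 28
f 43 28 29
f 44 81 60
f 81 55 84
f 60 84 49
f 81 84 60
f 44 60 56
f 60 49 61
f 56 61 45
f 60 61 56
f 44 56 65
f 56 45 66
f 65 66 51
f 56 66 65
f 44 65 77
f 65 51 80
f 77 80 54
f 65 80 77
f 44 77 81
f 77 54 85
f 81 85 55
f 77 85 81
f 45 61 72
f 61 49 75
f 72 75 53
f 61 75 72
f 49 84 62
f 84 55 83
f 62 83 48
f 84 83 62
f 55 85 82
f 85 54 78
f 82 78 46
f 85 78 82
f 54 80 79
f 80 51 67
f 79 67 50
f 80 67 79
f 51 66 71
f 66 45 68
f 71 68 52
f 66 68 71
f 47 73 59
f 73 53 74
f 59 74 48
f 73 74 59
f 47 59 57
f 59 48 58
f 57 58 46
f 59 58 57
f 47 57 64
f 57 46 63
f 64 63 50
f 57 63 64
f 47 64 69
f 64 50 70
f 69 70 52
f 64 70 69
f 47 69 73
f 69 52 76
f 73 76 53
f 69 76 73
f 48 74 62
f 74 53 75
f 62 75 49
f 74 75 62
f 46 58 82
f 58 48 83
f 82 83 55
f 58 83 82
f 50 63 79
f 63 46 78
f 79 78 54
f 63 78 79
f 52 70 71
f 70 50 67
f 71 67 51
f 70 67 71
f 53 76 72
f 76 52 68
f 72 68 45
f 76 68 72
f 87 86 89
f 87 89 88
f 89 86 90
f 89 90 88
f 90 86 91
f 90 91 88
f 91 86 92
f 91 92 88
f 92 86 93
f 92 93 88
f 93 86 94
f 93 94 88
f 94 86 95
f 94 95 88
f 95 86 87
f 95 87 88



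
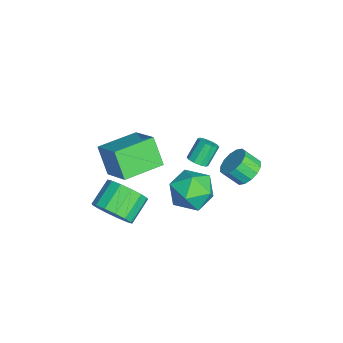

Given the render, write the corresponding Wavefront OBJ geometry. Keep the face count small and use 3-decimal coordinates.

v 0.366 -0.167 -2.152
v 1.354 0.555 -2.281
v 1.466 -1.495 -1.159
v 2.454 -0.773 -1.288
v 1.528 -0.424 -0.557
v 0.848 0.397 -1.171
v 1.972 -1.337 -2.269
v 1.292 -0.516 -2.883
v 2.346 -0.168 -2.353
v 2.072 0.396 -1.295
v 0.748 -1.336 -2.145
v 0.474 -0.772 -1.087
v 2.603 -4.178 -2.242
v 3.329 -3.99 -1.451
v 2.284 -3.254 -0.667
v 1.557 -3.442 -1.458
v 3.376 -3.55 -1.801
v 2.331 -2.814 -1.016
v 3.217 -3.278 -2.269
v 2.172 -2.542 -1.484
v 2.893 -3.247 -2.729
v 1.847 -2.511 -1.945
v 2.491 -3.466 -3.06
v 1.446 -2.73 -2.275
v 2.119 -3.875 -3.171
v 1.074 -3.139 -2.386
v 1.876 -4.366 -3.033
v 0.831 -3.63 -2.249
v 1.829 -4.806 -2.684
v 0.784 -4.07 -1.899
v 1.988 -5.078 -2.216
v 0.943 -4.342 -1.431
v 2.313 -5.109 -1.755
v 1.267 -4.373 -0.971
v 2.714 -4.89 -1.425
v 1.669 -4.154 -0.64
v 3.086 -4.481 -1.314
v 2.041 -3.745 -0.529
v 1.143 2.179 -0.621
v 1.954 1.974 -0.69
v 1.829 1.235 0.031
v 1.017 1.441 0.101
v 1.941 2.279 -0.38
v 1.816 1.54 0.341
v 1.715 2.557 -0.135
v 1.589 1.818 0.586
v 1.335 2.734 -0.02
v 1.209 1.995 0.702
v 0.903 2.762 -0.065
v 0.778 2.024 0.656
v 0.536 2.635 -0.26
v 0.411 1.896 0.462
v 0.331 2.385 -0.551
v 0.206 1.646 0.17
v 0.344 2.08 -0.861
v 0.219 1.341 -0.14
v 0.571 1.802 -1.106
v 0.445 1.063 -0.385
v 0.951 1.625 -1.222
v 0.825 0.886 -0.5
v 1.382 1.596 -1.176
v 1.257 0.858 -0.455
v 1.749 1.724 -0.982
v 1.624 0.985 -0.26
v -1.493 -4.892 -1.211
v -0.065 -4.052 -0.182
v -2.589 -3.054 -1.191
v -1.161 -2.214 -0.162
v -0.739 -4.426 -2.638
v 0.689 -3.586 -1.609
v -1.835 -2.588 -2.618
v -0.407 -1.748 -1.589
v 0.95 -0.193 0.04
v 1.352 -0.365 0.373
v 0.812 0.161 1.294
v 0.41 0.333 0.96
v 1.44 -0.06 0.251
v 0.9 0.466 1.172
v 1.341 0.194 0.048
v 0.801 0.72 0.969
v 1.092 0.3 -0.158
v 0.553 0.826 0.763
v 0.79 0.218 -0.289
v 0.25 0.744 0.632
v 0.548 -0.021 -0.294
v 0.008 0.505 0.627
v 0.46 -0.326 -0.172
v -0.08 0.2 0.749
v 0.559 -0.58 0.031
v 0.019 -0.054 0.952
v 0.807 -0.686 0.237
v 0.268 -0.16 1.158
v 1.11 -0.604 0.368
v 0.57 -0.078 1.289
f 1 12 6
f 1 6 2
f 1 2 8
f 1 8 11
f 1 11 12
f 2 6 10
f 6 12 5
f 12 11 3
f 11 8 7
f 8 2 9
f 4 10 5
f 4 5 3
f 4 3 7
f 4 7 9
f 4 9 10
f 5 10 6
f 3 5 12
f 7 3 11
f 9 7 8
f 10 9 2
f 14 13 17
f 14 17 15
f 15 17 18
f 15 18 16
f 17 13 19
f 17 19 18
f 18 19 20
f 18 20 16
f 19 13 21
f 19 21 20
f 20 21 22
f 20 22 16
f 21 13 23
f 21 23 22
f 22 23 24
f 22 24 16
f 23 13 25
f 23 25 24
f 24 25 26
f 24 26 16
f 25 13 27
f 25 27 26
f 26 27 28
f 26 28 16
f 27 13 29
f 27 29 28
f 28 29 30
f 28 30 16
f 29 13 31
f 29 31 30
f 30 31 32
f 30 32 16
f 31 13 33
f 31 33 32
f 32 33 34
f 32 34 16
f 33 13 35
f 33 35 34
f 34 35 36
f 34 36 16
f 35 13 37
f 35 37 36
f 36 37 38
f 36 38 16
f 37 13 14
f 37 14 38
f 38 14 15
f 38 15 16
f 40 39 43
f 40 43 41
f 41 43 44
f 41 44 42
f 43 39 45
f 43 45 44
f 44 45 46
f 44 46 42
f 45 39 47
f 45 47 46
f 46 47 48
f 46 48 42
f 47 39 49
f 47 49 48
f 48 49 50
f 48 50 42
f 49 39 51
f 49 51 50
f 50 51 52
f 50 52 42
f 51 39 53
f 51 53 52
f 52 53 54
f 52 54 42
f 53 39 55
f 53 55 54
f 54 55 56
f 54 56 42
f 55 39 57
f 55 57 56
f 56 57 58
f 56 58 42
f 57 39 59
f 57 59 58
f 58 59 60
f 58 60 42
f 59 39 61
f 59 61 60
f 60 61 62
f 60 62 42
f 61 39 63
f 61 63 62
f 62 63 64
f 62 64 42
f 63 39 40
f 63 40 64
f 64 40 41
f 64 41 42
f 66 68 65
f 69 66 65
f 65 68 67
f 67 69 65
f 66 72 68
f 70 66 69
f 70 72 66
f 68 72 67
f 71 69 67
f 67 72 71
f 71 70 69
f 72 70 71
f 74 73 77
f 74 77 75
f 75 77 78
f 75 78 76
f 77 73 79
f 77 79 78
f 78 79 80
f 78 80 76
f 79 73 81
f 79 81 80
f 80 81 82
f 80 82 76
f 81 73 83
f 81 83 82
f 82 83 84
f 82 84 76
f 83 73 85
f 83 85 84
f 84 85 86
f 84 86 76
f 85 73 87
f 85 87 86
f 86 87 88
f 86 88 76
f 87 73 89
f 87 89 88
f 88 89 90
f 88 90 76
f 89 73 91
f 89 91 90
f 90 91 92
f 90 92 76
f 91 73 93
f 91 93 92
f 92 93 94
f 92 94 76
f 93 73 74
f 93 74 94
f 94 74 75
f 94 75 76



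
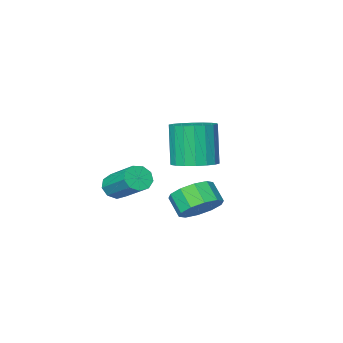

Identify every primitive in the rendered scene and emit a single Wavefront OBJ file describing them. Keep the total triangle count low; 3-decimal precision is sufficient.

v -0.696 -4.773 -2.007
v -0.184 -5.042 -1.562
v -0.252 -3.196 -0.368
v -0.764 -2.927 -0.813
v 0.03 -4.792 -1.937
v -0.038 -2.946 -0.743
v -0.095 -4.533 -2.345
v -0.163 -2.686 -1.15
v -0.502 -4.386 -2.595
v -0.57 -2.54 -1.4
v -0.999 -4.42 -2.57
v -1.067 -2.574 -1.375
v -1.355 -4.62 -2.282
v -1.423 -2.774 -1.087
v -1.402 -4.891 -1.865
v -1.47 -3.045 -0.67
v -1.119 -5.107 -1.515
v -1.187 -3.261 -0.32
v -0.638 -5.167 -1.395
v -0.706 -3.321 -0.201
v -2.362 -0.883 0.442
v -1.315 -0.745 0.618
v -1.592 -1.319 2.713
v -2.638 -1.457 2.538
v -1.496 -0.315 0.712
v -1.773 -0.889 2.807
v -1.849 0.003 0.753
v -2.125 -0.571 2.848
v -2.303 0.145 0.732
v -2.579 -0.429 2.827
v -2.768 0.084 0.654
v -3.044 -0.49 2.749
v -3.153 -0.169 0.534
v -3.43 -0.743 2.629
v -3.382 -0.563 0.396
v -3.658 -1.137 2.491
v -3.408 -1.021 0.267
v -3.685 -1.595 2.362
v -3.227 -1.451 0.173
v -3.504 -2.025 2.268
v -2.875 -1.769 0.132
v -3.151 -2.343 2.227
v -2.421 -1.911 0.153
v -2.697 -2.485 2.248
v -1.956 -1.85 0.231
v -2.232 -2.424 2.326
v -1.57 -1.597 0.351
v -1.847 -2.171 2.446
v -1.342 -1.203 0.489
v -1.618 -1.777 2.584
v -1.244 1.376 -1.113
v -0.437 1.825 -0.656
v -0.429 1.013 0.129
v -1.236 0.564 -0.327
v -0.968 2.067 -0.4
v -0.959 1.255 0.385
v -1.604 2.045 -0.417
v -1.595 1.232 0.369
v -2.102 1.767 -0.699
v -2.094 0.955 0.086
v -2.273 1.34 -1.139
v -2.265 0.528 -0.354
v -2.051 0.927 -1.569
v -2.043 0.115 -0.784
v -1.521 0.685 -1.825
v -1.512 -0.127 -1.04
v -0.885 0.708 -1.809
v -0.876 -0.105 -1.023
v -0.386 0.985 -1.526
v -0.378 0.173 -0.741
v -0.215 1.412 -1.086
v -0.207 0.6 -0.301
f 2 1 5
f 2 5 3
f 3 5 6
f 3 6 4
f 5 1 7
f 5 7 6
f 6 7 8
f 6 8 4
f 7 1 9
f 7 9 8
f 8 9 10
f 8 10 4
f 9 1 11
f 9 11 10
f 10 11 12
f 10 12 4
f 11 1 13
f 11 13 12
f 12 13 14
f 12 14 4
f 13 1 15
f 13 15 14
f 14 15 16
f 14 16 4
f 15 1 17
f 15 17 16
f 16 17 18
f 16 18 4
f 17 1 19
f 17 19 18
f 18 19 20
f 18 20 4
f 19 1 2
f 19 2 20
f 20 2 3
f 20 3 4
f 22 21 25
f 22 25 23
f 23 25 26
f 23 26 24
f 25 21 27
f 25 27 26
f 26 27 28
f 26 28 24
f 27 21 29
f 27 29 28
f 28 29 30
f 28 30 24
f 29 21 31
f 29 31 30
f 30 31 32
f 30 32 24
f 31 21 33
f 31 33 32
f 32 33 34
f 32 34 24
f 33 21 35
f 33 35 34
f 34 35 36
f 34 36 24
f 35 21 37
f 35 37 36
f 36 37 38
f 36 38 24
f 37 21 39
f 37 39 38
f 38 39 40
f 38 40 24
f 39 21 41
f 39 41 40
f 40 41 42
f 40 42 24
f 41 21 43
f 41 43 42
f 42 43 44
f 42 44 24
f 43 21 45
f 43 45 44
f 44 45 46
f 44 46 24
f 45 21 47
f 45 47 46
f 46 47 48
f 46 48 24
f 47 21 49
f 47 49 48
f 48 49 50
f 48 50 24
f 49 21 22
f 49 22 50
f 50 22 23
f 50 23 24
f 52 51 55
f 52 55 53
f 53 55 56
f 53 56 54
f 55 51 57
f 55 57 56
f 56 57 58
f 56 58 54
f 57 51 59
f 57 59 58
f 58 59 60
f 58 60 54
f 59 51 61
f 59 61 60
f 60 61 62
f 60 62 54
f 61 51 63
f 61 63 62
f 62 63 64
f 62 64 54
f 63 51 65
f 63 65 64
f 64 65 66
f 64 66 54
f 65 51 67
f 65 67 66
f 66 67 68
f 66 68 54
f 67 51 69
f 67 69 68
f 68 69 70
f 68 70 54
f 69 51 71
f 69 71 70
f 70 71 72
f 70 72 54
f 71 51 52
f 71 52 72
f 72 52 53
f 72 53 54



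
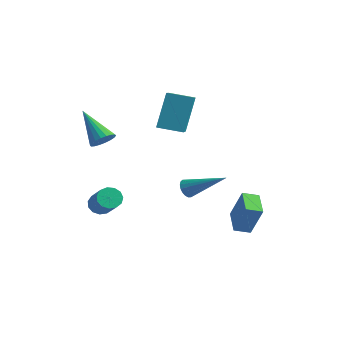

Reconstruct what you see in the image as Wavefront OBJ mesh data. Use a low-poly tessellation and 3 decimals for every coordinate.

v -4.042 -0.988 -2.773
v -3.599 -0.691 -3.088
v -2.314 -1.395 -1.942
v -2.758 -1.692 -1.627
v -3.704 -0.472 -2.836
v -2.419 -1.177 -1.69
v -3.916 -0.418 -2.564
v -2.631 -1.122 -1.419
v -4.169 -0.544 -2.359
v -2.884 -1.249 -1.213
v -4.381 -0.811 -2.284
v -3.096 -1.516 -1.139
v -4.486 -1.135 -2.365
v -3.201 -1.839 -1.22
v -4.45 -1.411 -2.576
v -3.165 -2.116 -1.43
v -4.285 -1.553 -2.849
v -3 -2.258 -1.703
v -4.043 -1.516 -3.097
v -2.758 -2.22 -1.952
v -3.8 -1.311 -3.243
v -2.515 -2.015 -2.098
v -3.635 -1.003 -3.24
v -2.35 -1.708 -2.094
v -1.051 1.606 -1.716
v -0.853 1.81 -2.175
v 0.751 2.274 -0.644
v -0.976 1.995 -2.083
v -1.114 2.102 -1.919
v -1.24 2.112 -1.714
v -1.327 2.021 -1.51
v -1.361 1.848 -1.346
v -1.332 1.627 -1.256
v -1.248 1.402 -1.257
v -1.125 1.217 -1.349
v -0.987 1.109 -1.513
v -0.862 1.1 -1.718
v -0.774 1.191 -1.922
v -0.741 1.364 -2.086
v -0.769 1.585 -2.176
v -2.239 0.849 2.14
v -2.424 1.74 3.978
v -3.198 2.072 1.451
v -3.383 2.962 3.288
v -1.197 1.538 1.912
v -1.382 2.428 3.749
v -2.156 2.76 1.222
v -2.341 3.651 3.06
v 0.895 2.398 -2.992
v 1.531 2.473 -1.429
v 1.382 3.017 -3.22
v 2.019 3.092 -1.657
v 1.861 1.508 -3.343
v 2.498 1.583 -1.78
v 2.349 2.127 -3.571
v 2.985 2.202 -2.008
v -2.898 -1.924 2.084
v -2.494 -2.111 2.557
v -4.362 -1.716 3.416
v -2.458 -1.824 2.552
v -2.51 -1.557 2.453
v -2.638 -1.363 2.282
v -2.818 -1.28 2.071
v -3.014 -1.324 1.863
v -3.187 -1.488 1.699
v -3.302 -1.738 1.611
v -3.338 -2.025 1.616
v -3.287 -2.292 1.714
v -3.159 -2.486 1.886
v -2.979 -2.569 2.097
v -2.783 -2.525 2.305
v -2.61 -2.361 2.469
f 2 1 5
f 2 5 3
f 3 5 6
f 3 6 4
f 5 1 7
f 5 7 6
f 6 7 8
f 6 8 4
f 7 1 9
f 7 9 8
f 8 9 10
f 8 10 4
f 9 1 11
f 9 11 10
f 10 11 12
f 10 12 4
f 11 1 13
f 11 13 12
f 12 13 14
f 12 14 4
f 13 1 15
f 13 15 14
f 14 15 16
f 14 16 4
f 15 1 17
f 15 17 16
f 16 17 18
f 16 18 4
f 17 1 19
f 17 19 18
f 18 19 20
f 18 20 4
f 19 1 21
f 19 21 20
f 20 21 22
f 20 22 4
f 21 1 23
f 21 23 22
f 22 23 24
f 22 24 4
f 23 1 2
f 23 2 24
f 24 2 3
f 24 3 4
f 26 25 28
f 26 28 27
f 28 25 29
f 28 29 27
f 29 25 30
f 29 30 27
f 30 25 31
f 30 31 27
f 31 25 32
f 31 32 27
f 32 25 33
f 32 33 27
f 33 25 34
f 33 34 27
f 34 25 35
f 34 35 27
f 35 25 36
f 35 36 27
f 36 25 37
f 36 37 27
f 37 25 38
f 37 38 27
f 38 25 39
f 38 39 27
f 39 25 40
f 39 40 27
f 40 25 26
f 40 26 27
f 42 44 41
f 45 42 41
f 41 44 43
f 43 45 41
f 42 48 44
f 46 42 45
f 46 48 42
f 44 48 43
f 47 45 43
f 43 48 47
f 47 46 45
f 48 46 47
f 50 52 49
f 53 50 49
f 49 52 51
f 51 53 49
f 50 56 52
f 54 50 53
f 54 56 50
f 52 56 51
f 55 53 51
f 51 56 55
f 55 54 53
f 56 54 55
f 58 57 60
f 58 60 59
f 60 57 61
f 60 61 59
f 61 57 62
f 61 62 59
f 62 57 63
f 62 63 59
f 63 57 64
f 63 64 59
f 64 57 65
f 64 65 59
f 65 57 66
f 65 66 59
f 66 57 67
f 66 67 59
f 67 57 68
f 67 68 59
f 68 57 69
f 68 69 59
f 69 57 70
f 69 70 59
f 70 57 71
f 70 71 59
f 71 57 72
f 71 72 59
f 72 57 58
f 72 58 59



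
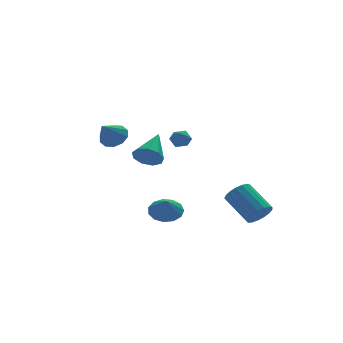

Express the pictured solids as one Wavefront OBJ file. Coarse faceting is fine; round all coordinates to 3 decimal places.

v -2.573 1.51 1.835
v -2.01 0.814 1.929
v -3.527 0.89 2.945
v -1.854 1.211 2.285
v -1.972 1.723 2.47
v -2.32 2.153 2.411
v -2.764 2.338 2.133
v -3.136 2.206 1.74
v -3.293 1.809 1.384
v -3.174 1.298 1.2
v -2.827 0.867 1.258
v -2.382 0.683 1.537
v -0.272 -0.474 -3.607
v 0.34 -1.236 -3.899
v -0.508 -1.046 -2.613
v 0.67 -0.866 -3.609
v 0.7 -0.372 -3.317
v 0.422 0.09 -3.118
v -0.076 0.373 -3.074
v -0.637 0.386 -3.199
v -1.082 0.127 -3.453
v -1.27 -0.324 -3.757
v -1.141 -0.822 -4.013
v -0.736 -1.21 -4.14
v -0.184 -1.364 -4.097
v 3.775 -4.113 -3.228
v 4.559 -3.744 -3.384
v 4.008 -2.058 -2.169
v 3.225 -2.427 -2.012
v 4.315 -3.599 -3.696
v 3.764 -1.913 -2.481
v 3.948 -3.572 -3.9
v 3.397 -1.886 -2.685
v 3.541 -3.669 -3.95
v 2.99 -1.983 -2.735
v 3.188 -3.867 -3.835
v 2.637 -2.181 -2.62
v 2.969 -4.122 -3.58
v 2.418 -2.436 -2.365
v 2.935 -4.375 -3.245
v 2.385 -2.689 -2.03
v 3.094 -4.567 -2.906
v 2.543 -2.881 -1.691
v 3.409 -4.656 -2.64
v 2.858 -2.97 -1.425
v 3.807 -4.62 -2.509
v 3.257 -2.934 -1.294
v 4.199 -4.468 -2.543
v 3.648 -2.782 -1.328
v 4.493 -4.235 -2.733
v 3.942 -2.549 -1.518
v 4.623 -3.974 -3.037
v 4.072 -2.288 -1.822
v -2.966 -4.247 2.249
v -2.582 -4.011 1.482
v -1.734 -2.873 3.291
v -3.066 -3.658 1.59
v -3.504 -3.581 2.006
v -3.69 -3.816 2.536
v -3.537 -4.253 2.932
v -3.117 -4.687 3.008
v -2.627 -4.916 2.729
v -2.295 -4.831 2.226
v -2.277 -4.474 1.733
v 2.988 4.051 0.635
v 3.278 3.811 0.015
v 1.922 4.029 0.145
v 2.212 3.789 -0.475
v 2.199 3.36 0.109
v 2.858 3.373 0.412
v 2.342 4.467 -0.252
v 3.001 4.48 0.051
v 2.879 4.068 -0.533
v 2.79 3.383 -0.31
v 2.41 4.457 0.47
v 2.321 3.772 0.693
f 2 1 4
f 2 4 3
f 4 1 5
f 4 5 3
f 5 1 6
f 5 6 3
f 6 1 7
f 6 7 3
f 7 1 8
f 7 8 3
f 8 1 9
f 8 9 3
f 9 1 10
f 9 10 3
f 10 1 11
f 10 11 3
f 11 1 12
f 11 12 3
f 12 1 2
f 12 2 3
f 14 13 16
f 14 16 15
f 16 13 17
f 16 17 15
f 17 13 18
f 17 18 15
f 18 13 19
f 18 19 15
f 19 13 20
f 19 20 15
f 20 13 21
f 20 21 15
f 21 13 22
f 21 22 15
f 22 13 23
f 22 23 15
f 23 13 24
f 23 24 15
f 24 13 25
f 24 25 15
f 25 13 14
f 25 14 15
f 27 26 30
f 27 30 28
f 28 30 31
f 28 31 29
f 30 26 32
f 30 32 31
f 31 32 33
f 31 33 29
f 32 26 34
f 32 34 33
f 33 34 35
f 33 35 29
f 34 26 36
f 34 36 35
f 35 36 37
f 35 37 29
f 36 26 38
f 36 38 37
f 37 38 39
f 37 39 29
f 38 26 40
f 38 40 39
f 39 40 41
f 39 41 29
f 40 26 42
f 40 42 41
f 41 42 43
f 41 43 29
f 42 26 44
f 42 44 43
f 43 44 45
f 43 45 29
f 44 26 46
f 44 46 45
f 45 46 47
f 45 47 29
f 46 26 48
f 46 48 47
f 47 48 49
f 47 49 29
f 48 26 50
f 48 50 49
f 49 50 51
f 49 51 29
f 50 26 52
f 50 52 51
f 51 52 53
f 51 53 29
f 52 26 27
f 52 27 53
f 53 27 28
f 53 28 29
f 55 54 57
f 55 57 56
f 57 54 58
f 57 58 56
f 58 54 59
f 58 59 56
f 59 54 60
f 59 60 56
f 60 54 61
f 60 61 56
f 61 54 62
f 61 62 56
f 62 54 63
f 62 63 56
f 63 54 64
f 63 64 56
f 64 54 55
f 64 55 56
f 65 76 70
f 65 70 66
f 65 66 72
f 65 72 75
f 65 75 76
f 66 70 74
f 70 76 69
f 76 75 67
f 75 72 71
f 72 66 73
f 68 74 69
f 68 69 67
f 68 67 71
f 68 71 73
f 68 73 74
f 69 74 70
f 67 69 76
f 71 67 75
f 73 71 72
f 74 73 66



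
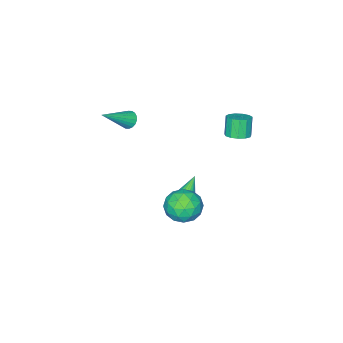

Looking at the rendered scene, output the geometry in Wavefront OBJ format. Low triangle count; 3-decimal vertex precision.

v 0.375 -0.974 -4.503
v 0.901 -0.666 -4.201
v -0.495 -0.966 -2.997
v 0.748 -0.446 -4.29
v 0.53 -0.317 -4.417
v 0.286 -0.302 -4.558
v 0.057 -0.402 -4.69
v -0.117 -0.602 -4.79
v -0.206 -0.866 -4.84
v -0.194 -1.148 -4.832
v -0.084 -1.4 -4.767
v 0.106 -1.579 -4.656
v 0.342 -1.653 -4.519
v 0.584 -1.609 -4.38
v 0.79 -1.455 -4.261
v 0.924 -1.219 -4.185
v 0.963 -0.939 -4.163
v 3.831 3.132 -0.314
v 4.651 2.362 -0.294
v 2.789 1.998 -1.286
v 3.609 1.228 -1.266
v 3.056 1.485 -0.321
v 3.699 2.186 0.28
v 3.741 2.174 -1.86
v 4.384 2.875 -1.259
v 4.595 1.77 -1.249
v 4.172 1.344 -0.298
v 3.268 3.016 -1.282
v 2.845 2.59 -0.331
v 4.332 2.847 -0.219
v 3.108 1.513 -1.361
v 2.783 1.664 -0.806
v 3.265 1.212 -0.794
v 3.773 2.743 0.118
v 4.255 2.29 0.13
v 3.317 1.775 0.115
v 3.185 2.07 -1.71
v 3.667 1.617 -1.698
v 4.175 3.148 -0.786
v 4.657 2.696 -0.774
v 4.123 2.585 -1.695
v 4.781 2.046 -0.768
v 4.169 1.379 -1.339
v 4.247 1.936 -1.689
v 4.625 2.348 -1.336
v 4.532 1.796 -0.209
v 3.92 1.129 -0.78
v 3.595 1.28 -0.225
v 3.973 1.692 0.128
v 4.5 1.448 -0.771
v 3.52 3.231 -0.8
v 2.908 2.564 -1.371
v 3.467 2.668 -1.708
v 3.845 3.08 -1.355
v 3.271 2.981 -0.241
v 2.659 2.314 -0.812
v 2.815 2.012 -0.244
v 3.193 2.424 0.109
v 2.94 2.912 -0.809
v 2.443 -3.169 2.477
v 2.806 -3.057 2.013
v 4.177 -3.471 3.763
v 2.769 -2.815 2.12
v 2.668 -2.643 2.297
v 2.522 -2.575 2.51
v 2.36 -2.625 2.717
v 2.214 -2.783 2.876
v 2.114 -3.017 2.956
v 2.079 -3.282 2.941
v 2.116 -3.524 2.835
v 2.218 -3.696 2.657
v 2.364 -3.763 2.444
v 2.526 -3.713 2.238
v 2.671 -3.555 2.079
v 2.771 -3.321 1.999
v -0.211 2.426 2.851
v 0.271 2.878 3.136
v -0.128 2.587 4.274
v -0.609 2.134 3.989
v -0.066 3.095 3.074
v -0.465 2.804 4.211
v -0.449 3.099 2.94
v -0.848 2.808 4.078
v -0.756 2.89 2.779
v -1.155 2.598 3.916
v -0.891 2.533 2.64
v -1.289 2.241 3.778
v -0.809 2.142 2.569
v -1.208 1.85 3.706
v -0.537 1.841 2.587
v -0.936 1.55 3.724
v -0.162 1.726 2.689
v -0.561 1.435 3.826
v 0.198 1.833 2.843
v -0.201 1.542 3.98
v 0.428 2.128 2.999
v 0.029 1.837 4.137
v 0.456 2.518 3.109
v 0.057 2.227 4.246
f 2 1 4
f 2 4 3
f 4 1 5
f 4 5 3
f 5 1 6
f 5 6 3
f 6 1 7
f 6 7 3
f 7 1 8
f 7 8 3
f 8 1 9
f 8 9 3
f 9 1 10
f 9 10 3
f 10 1 11
f 10 11 3
f 11 1 12
f 11 12 3
f 12 1 13
f 12 13 3
f 13 1 14
f 13 14 3
f 14 1 15
f 14 15 3
f 15 1 16
f 15 16 3
f 16 1 17
f 16 17 3
f 17 1 2
f 17 2 3
f 18 55 34
f 55 29 58
f 34 58 23
f 55 58 34
f 18 34 30
f 34 23 35
f 30 35 19
f 34 35 30
f 18 30 39
f 30 19 40
f 39 40 25
f 30 40 39
f 18 39 51
f 39 25 54
f 51 54 28
f 39 54 51
f 18 51 55
f 51 28 59
f 55 59 29
f 51 59 55
f 19 35 46
f 35 23 49
f 46 49 27
f 35 49 46
f 23 58 36
f 58 29 57
f 36 57 22
f 58 57 36
f 29 59 56
f 59 28 52
f 56 52 20
f 59 52 56
f 28 54 53
f 54 25 41
f 53 41 24
f 54 41 53
f 25 40 45
f 40 19 42
f 45 42 26
f 40 42 45
f 21 47 33
f 47 27 48
f 33 48 22
f 47 48 33
f 21 33 31
f 33 22 32
f 31 32 20
f 33 32 31
f 21 31 38
f 31 20 37
f 38 37 24
f 31 37 38
f 21 38 43
f 38 24 44
f 43 44 26
f 38 44 43
f 21 43 47
f 43 26 50
f 47 50 27
f 43 50 47
f 22 48 36
f 48 27 49
f 36 49 23
f 48 49 36
f 20 32 56
f 32 22 57
f 56 57 29
f 32 57 56
f 24 37 53
f 37 20 52
f 53 52 28
f 37 52 53
f 26 44 45
f 44 24 41
f 45 41 25
f 44 41 45
f 27 50 46
f 50 26 42
f 46 42 19
f 50 42 46
f 61 60 63
f 61 63 62
f 63 60 64
f 63 64 62
f 64 60 65
f 64 65 62
f 65 60 66
f 65 66 62
f 66 60 67
f 66 67 62
f 67 60 68
f 67 68 62
f 68 60 69
f 68 69 62
f 69 60 70
f 69 70 62
f 70 60 71
f 70 71 62
f 71 60 72
f 71 72 62
f 72 60 73
f 72 73 62
f 73 60 74
f 73 74 62
f 74 60 75
f 74 75 62
f 75 60 61
f 75 61 62
f 77 76 80
f 77 80 78
f 78 80 81
f 78 81 79
f 80 76 82
f 80 82 81
f 81 82 83
f 81 83 79
f 82 76 84
f 82 84 83
f 83 84 85
f 83 85 79
f 84 76 86
f 84 86 85
f 85 86 87
f 85 87 79
f 86 76 88
f 86 88 87
f 87 88 89
f 87 89 79
f 88 76 90
f 88 90 89
f 89 90 91
f 89 91 79
f 90 76 92
f 90 92 91
f 91 92 93
f 91 93 79
f 92 76 94
f 92 94 93
f 93 94 95
f 93 95 79
f 94 76 96
f 94 96 95
f 95 96 97
f 95 97 79
f 96 76 98
f 96 98 97
f 97 98 99
f 97 99 79
f 98 76 77
f 98 77 99
f 99 77 78
f 99 78 79



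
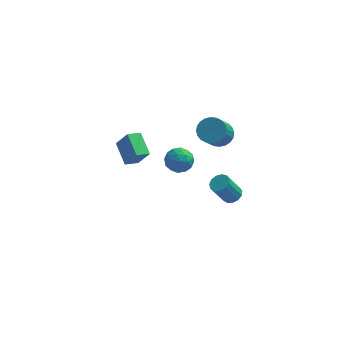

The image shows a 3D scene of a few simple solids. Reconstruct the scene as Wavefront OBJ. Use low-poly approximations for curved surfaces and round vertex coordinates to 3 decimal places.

v 1.16 2.647 2.228
v 1.838 2.821 2.572
v 1.478 1.806 3.796
v 0.8 1.633 3.452
v 1.655 3.032 2.693
v 1.294 2.017 3.917
v 1.396 3.184 2.743
v 1.035 2.169 3.966
v 1.101 3.254 2.714
v 0.74 2.24 3.938
v 0.816 3.233 2.612
v 0.455 2.218 3.835
v 0.582 3.121 2.451
v 0.222 2.107 3.674
v 0.437 2.938 2.256
v 0.076 1.923 3.48
v 0.402 2.711 2.057
v 0.041 1.696 3.281
v 0.482 2.474 1.884
v 0.122 1.459 3.108
v 0.666 2.263 1.763
v 0.305 1.248 2.987
v 0.925 2.111 1.714
v 0.564 1.096 2.937
v 1.22 2.04 1.742
v 0.859 1.026 2.966
v 1.505 2.062 1.845
v 1.144 1.047 3.068
v 1.738 2.173 2.006
v 1.378 1.159 3.229
v 1.884 2.357 2.2
v 1.523 1.342 3.424
v 1.919 2.584 2.399
v 1.558 1.569 3.623
v -0.351 -0.283 2.777
v 0.005 -0.505 3.432
v -1.285 -1.095 3.008
v -0.929 -1.317 3.663
v -1.238 -0.605 3.61
v -0.661 -0.103 3.468
v -0.619 -1.497 2.972
v -0.042 -0.995 2.83
v -0.161 -1.255 3.553
v -0.544 -0.704 3.947
v -0.736 -0.896 2.493
v -1.119 -0.345 2.887
v -0.091 -0.322 3.084
v -1.189 -1.278 3.356
v -1.37 -0.859 3.324
v -1.161 -0.989 3.71
v -0.482 -0.086 3.105
v -0.273 -0.217 3.49
v -1.004 -0.276 3.595
v -1.007 -1.383 2.95
v -0.798 -1.514 3.335
v -0.119 -0.611 2.73
v 0.09 -0.741 3.116
v -0.276 -1.324 2.845
v 0.02 -0.894 3.541
v -0.529 -1.372 3.676
v -0.346 -1.477 3.27
v -0.007 -1.182 3.187
v -0.205 -0.57 3.772
v -0.753 -1.048 3.908
v -0.935 -0.629 3.877
v -0.596 -0.334 3.793
v -0.302 -1.011 3.843
v -0.527 -0.552 2.532
v -1.075 -1.03 2.668
v -0.684 -1.266 2.647
v -0.345 -0.971 2.563
v -0.751 -0.228 2.764
v -1.3 -0.706 2.899
v -1.273 -0.418 3.253
v -0.934 -0.123 3.17
v -0.978 -0.589 2.597
v -3.012 2.86 -0.678
v -3.653 2.404 -0.411
v -3.577 4.024 -0.046
v -4.218 3.568 0.22
v -2.382 2.592 0.38
v -3.023 2.136 0.646
v -2.947 3.756 1.011
v -3.588 3.3 1.278
v 2.072 -3.475 3.268
v 2.397 -3.125 3.52
v 1.793 -3.415 4.703
v 1.468 -3.765 4.452
v 2.152 -2.967 3.433
v 1.547 -3.257 4.617
v 1.881 -2.971 3.294
v 1.277 -3.26 4.478
v 1.671 -3.134 3.147
v 1.067 -3.424 4.33
v 1.589 -3.406 3.038
v 0.984 -3.696 4.221
v 1.66 -3.7 3.002
v 1.055 -3.99 4.186
v 1.862 -3.922 3.051
v 1.257 -4.212 4.234
v 2.13 -4.003 3.169
v 1.526 -4.292 4.352
v 2.381 -3.915 3.318
v 1.776 -4.205 4.501
v 2.533 -3.688 3.452
v 1.929 -3.978 4.635
v 2.539 -3.394 3.527
v 1.935 -3.684 4.71
f 2 1 5
f 2 5 3
f 3 5 6
f 3 6 4
f 5 1 7
f 5 7 6
f 6 7 8
f 6 8 4
f 7 1 9
f 7 9 8
f 8 9 10
f 8 10 4
f 9 1 11
f 9 11 10
f 10 11 12
f 10 12 4
f 11 1 13
f 11 13 12
f 12 13 14
f 12 14 4
f 13 1 15
f 13 15 14
f 14 15 16
f 14 16 4
f 15 1 17
f 15 17 16
f 16 17 18
f 16 18 4
f 17 1 19
f 17 19 18
f 18 19 20
f 18 20 4
f 19 1 21
f 19 21 20
f 20 21 22
f 20 22 4
f 21 1 23
f 21 23 22
f 22 23 24
f 22 24 4
f 23 1 25
f 23 25 24
f 24 25 26
f 24 26 4
f 25 1 27
f 25 27 26
f 26 27 28
f 26 28 4
f 27 1 29
f 27 29 28
f 28 29 30
f 28 30 4
f 29 1 31
f 29 31 30
f 30 31 32
f 30 32 4
f 31 1 33
f 31 33 32
f 32 33 34
f 32 34 4
f 33 1 2
f 33 2 34
f 34 2 3
f 34 3 4
f 35 72 51
f 72 46 75
f 51 75 40
f 72 75 51
f 35 51 47
f 51 40 52
f 47 52 36
f 51 52 47
f 35 47 56
f 47 36 57
f 56 57 42
f 47 57 56
f 35 56 68
f 56 42 71
f 68 71 45
f 56 71 68
f 35 68 72
f 68 45 76
f 72 76 46
f 68 76 72
f 36 52 63
f 52 40 66
f 63 66 44
f 52 66 63
f 40 75 53
f 75 46 74
f 53 74 39
f 75 74 53
f 46 76 73
f 76 45 69
f 73 69 37
f 76 69 73
f 45 71 70
f 71 42 58
f 70 58 41
f 71 58 70
f 42 57 62
f 57 36 59
f 62 59 43
f 57 59 62
f 38 64 50
f 64 44 65
f 50 65 39
f 64 65 50
f 38 50 48
f 50 39 49
f 48 49 37
f 50 49 48
f 38 48 55
f 48 37 54
f 55 54 41
f 48 54 55
f 38 55 60
f 55 41 61
f 60 61 43
f 55 61 60
f 38 60 64
f 60 43 67
f 64 67 44
f 60 67 64
f 39 65 53
f 65 44 66
f 53 66 40
f 65 66 53
f 37 49 73
f 49 39 74
f 73 74 46
f 49 74 73
f 41 54 70
f 54 37 69
f 70 69 45
f 54 69 70
f 43 61 62
f 61 41 58
f 62 58 42
f 61 58 62
f 44 67 63
f 67 43 59
f 63 59 36
f 67 59 63
f 78 80 77
f 81 78 77
f 77 80 79
f 79 81 77
f 78 84 80
f 82 78 81
f 82 84 78
f 80 84 79
f 83 81 79
f 79 84 83
f 83 82 81
f 84 82 83
f 86 85 89
f 86 89 87
f 87 89 90
f 87 90 88
f 89 85 91
f 89 91 90
f 90 91 92
f 90 92 88
f 91 85 93
f 91 93 92
f 92 93 94
f 92 94 88
f 93 85 95
f 93 95 94
f 94 95 96
f 94 96 88
f 95 85 97
f 95 97 96
f 96 97 98
f 96 98 88
f 97 85 99
f 97 99 98
f 98 99 100
f 98 100 88
f 99 85 101
f 99 101 100
f 100 101 102
f 100 102 88
f 101 85 103
f 101 103 102
f 102 103 104
f 102 104 88
f 103 85 105
f 103 105 104
f 104 105 106
f 104 106 88
f 105 85 107
f 105 107 106
f 106 107 108
f 106 108 88
f 107 85 86
f 107 86 108
f 108 86 87
f 108 87 88



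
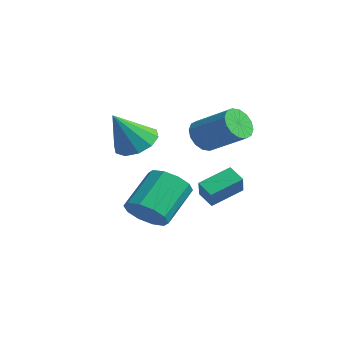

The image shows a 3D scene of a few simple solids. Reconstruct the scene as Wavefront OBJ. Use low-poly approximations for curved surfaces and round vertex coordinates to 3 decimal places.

v -1.85 2.483 -4.308
v -2.573 2.335 -3.848
v -1.737 3.933 -3.664
v -2.46 3.784 -3.203
v -1.16 2.016 -3.377
v -1.883 1.867 -2.916
v -1.047 3.465 -2.732
v -1.77 3.317 -2.272
v -2.569 -0.185 -4.488
v -1.72 -0.324 -3.921
v -2.363 1.206 -2.585
v -3.211 1.345 -3.152
v -1.592 0.116 -4.363
v -2.234 1.646 -3.027
v -1.836 0.441 -4.852
v -2.479 1.971 -3.517
v -2.361 0.527 -5.203
v -3.003 2.056 -3.867
v -2.965 0.341 -5.28
v -3.607 1.87 -3.945
v -3.417 -0.046 -5.055
v -4.06 1.484 -3.719
v -3.546 -0.486 -4.613
v -4.188 1.044 -3.277
v -3.301 -0.811 -4.123
v -3.944 0.719 -2.788
v -2.777 -0.896 -3.773
v -3.419 0.633 -2.437
v -2.173 -0.71 -3.695
v -2.815 0.819 -2.36
v -2.1 2.22 -0.42
v -1.588 1.864 -0.968
v -0.029 2.564 0.031
v -0.54 2.92 0.58
v -1.664 2.257 -1.125
v -0.105 2.957 -0.126
v -1.856 2.64 -1.093
v -0.297 3.34 -0.094
v -2.114 2.91 -0.881
v -0.555 3.61 0.119
v -2.368 2.996 -0.545
v -0.808 3.695 0.455
v -2.55 2.873 -0.175
v -0.99 3.573 0.824
v -2.611 2.576 0.129
v -1.052 3.276 1.128
v -2.535 2.183 0.286
v -0.976 2.883 1.285
v -2.343 1.8 0.254
v -0.784 2.5 1.253
v -2.085 1.53 0.041
v -0.526 2.23 1.041
v -1.832 1.445 -0.295
v -0.272 2.144 0.705
v -1.65 1.567 -0.664
v -0.09 2.267 0.335
v -2.034 -0.925 -0.166
v -1.042 -0.799 -0.146
v -1.926 -2.035 1.446
v -1.299 -0.345 0.185
v -1.837 -0.111 0.381
v -2.45 -0.189 0.369
v -2.904 -0.548 0.152
v -3.026 -1.051 -0.186
v -2.769 -1.505 -0.516
v -2.232 -1.739 -0.713
v -1.619 -1.661 -0.701
v -1.164 -1.302 -0.484
f 2 4 1
f 5 2 1
f 1 4 3
f 3 5 1
f 2 8 4
f 6 2 5
f 6 8 2
f 4 8 3
f 7 5 3
f 3 8 7
f 7 6 5
f 8 6 7
f 10 9 13
f 10 13 11
f 11 13 14
f 11 14 12
f 13 9 15
f 13 15 14
f 14 15 16
f 14 16 12
f 15 9 17
f 15 17 16
f 16 17 18
f 16 18 12
f 17 9 19
f 17 19 18
f 18 19 20
f 18 20 12
f 19 9 21
f 19 21 20
f 20 21 22
f 20 22 12
f 21 9 23
f 21 23 22
f 22 23 24
f 22 24 12
f 23 9 25
f 23 25 24
f 24 25 26
f 24 26 12
f 25 9 27
f 25 27 26
f 26 27 28
f 26 28 12
f 27 9 29
f 27 29 28
f 28 29 30
f 28 30 12
f 29 9 10
f 29 10 30
f 30 10 11
f 30 11 12
f 32 31 35
f 32 35 33
f 33 35 36
f 33 36 34
f 35 31 37
f 35 37 36
f 36 37 38
f 36 38 34
f 37 31 39
f 37 39 38
f 38 39 40
f 38 40 34
f 39 31 41
f 39 41 40
f 40 41 42
f 40 42 34
f 41 31 43
f 41 43 42
f 42 43 44
f 42 44 34
f 43 31 45
f 43 45 44
f 44 45 46
f 44 46 34
f 45 31 47
f 45 47 46
f 46 47 48
f 46 48 34
f 47 31 49
f 47 49 48
f 48 49 50
f 48 50 34
f 49 31 51
f 49 51 50
f 50 51 52
f 50 52 34
f 51 31 53
f 51 53 52
f 52 53 54
f 52 54 34
f 53 31 55
f 53 55 54
f 54 55 56
f 54 56 34
f 55 31 32
f 55 32 56
f 56 32 33
f 56 33 34
f 58 57 60
f 58 60 59
f 60 57 61
f 60 61 59
f 61 57 62
f 61 62 59
f 62 57 63
f 62 63 59
f 63 57 64
f 63 64 59
f 64 57 65
f 64 65 59
f 65 57 66
f 65 66 59
f 66 57 67
f 66 67 59
f 67 57 68
f 67 68 59
f 68 57 58
f 68 58 59



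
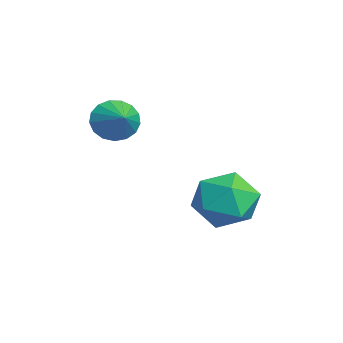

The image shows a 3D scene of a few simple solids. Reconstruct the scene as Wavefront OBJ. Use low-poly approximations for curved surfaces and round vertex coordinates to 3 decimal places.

v -0.108 -0.899 2.87
v 0.176 -0.58 2.17
v 0.948 -0.741 3.37
v 0.037 -0.269 2.365
v -0.135 -0.102 2.676
v -0.301 -0.118 3.031
v -0.423 -0.313 3.35
v -0.473 -0.642 3.558
v -0.439 -1.029 3.609
v -0.33 -1.387 3.49
v -0.17 -1.633 3.229
v 0.004 -1.711 2.886
v 0.153 -1.602 2.539
v 0.241 -1.333 2.268
v 0.249 -0.964 2.135
v 0.382 2.813 0.556
v 1.139 3.463 -0.126
v 0.381 1.397 -0.794
v 1.138 2.047 -1.476
v 1.523 1.57 -0.434
v 1.523 2.445 0.4
v -0.003 2.415 -1.32
v -0.003 3.29 -0.486
v 0.901 3.218 -1.286
v 1.844 2.695 -0.739
v -0.324 2.165 -0.181
v 0.619 1.642 0.366
f 2 1 4
f 2 4 3
f 4 1 5
f 4 5 3
f 5 1 6
f 5 6 3
f 6 1 7
f 6 7 3
f 7 1 8
f 7 8 3
f 8 1 9
f 8 9 3
f 9 1 10
f 9 10 3
f 10 1 11
f 10 11 3
f 11 1 12
f 11 12 3
f 12 1 13
f 12 13 3
f 13 1 14
f 13 14 3
f 14 1 15
f 14 15 3
f 15 1 2
f 15 2 3
f 16 27 21
f 16 21 17
f 16 17 23
f 16 23 26
f 16 26 27
f 17 21 25
f 21 27 20
f 27 26 18
f 26 23 22
f 23 17 24
f 19 25 20
f 19 20 18
f 19 18 22
f 19 22 24
f 19 24 25
f 20 25 21
f 18 20 27
f 22 18 26
f 24 22 23
f 25 24 17

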